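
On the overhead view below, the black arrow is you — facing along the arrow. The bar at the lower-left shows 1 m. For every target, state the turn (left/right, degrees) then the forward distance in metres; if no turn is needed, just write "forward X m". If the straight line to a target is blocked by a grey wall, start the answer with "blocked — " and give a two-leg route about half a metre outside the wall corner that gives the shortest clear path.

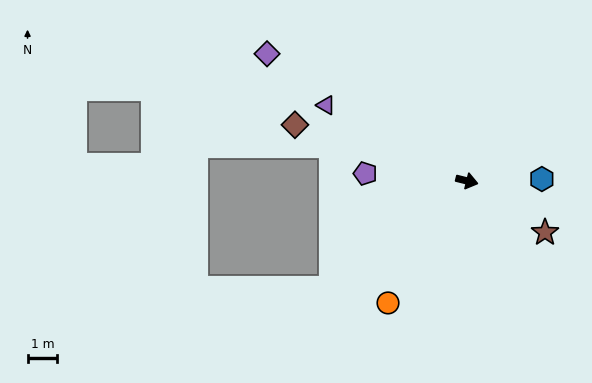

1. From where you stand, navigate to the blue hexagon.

turn left 15°, forward 2.5 m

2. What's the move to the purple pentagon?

turn right 170°, forward 3.4 m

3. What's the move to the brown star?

turn right 19°, forward 3.2 m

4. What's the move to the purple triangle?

turn left 166°, forward 5.4 m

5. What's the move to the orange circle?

turn right 109°, forward 4.9 m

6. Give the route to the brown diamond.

turn left 176°, forward 6.1 m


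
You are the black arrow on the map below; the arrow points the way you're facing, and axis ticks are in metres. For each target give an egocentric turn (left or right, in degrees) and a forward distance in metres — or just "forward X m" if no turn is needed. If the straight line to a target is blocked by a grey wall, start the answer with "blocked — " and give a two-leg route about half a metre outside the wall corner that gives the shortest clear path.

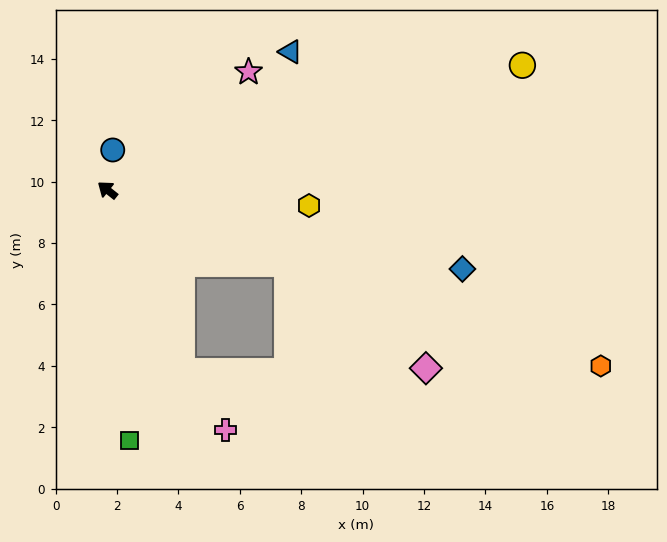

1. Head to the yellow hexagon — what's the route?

turn right 146°, forward 6.6 m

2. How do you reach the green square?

turn left 134°, forward 8.2 m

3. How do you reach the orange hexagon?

turn right 161°, forward 17.1 m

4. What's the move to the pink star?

turn right 102°, forward 6.0 m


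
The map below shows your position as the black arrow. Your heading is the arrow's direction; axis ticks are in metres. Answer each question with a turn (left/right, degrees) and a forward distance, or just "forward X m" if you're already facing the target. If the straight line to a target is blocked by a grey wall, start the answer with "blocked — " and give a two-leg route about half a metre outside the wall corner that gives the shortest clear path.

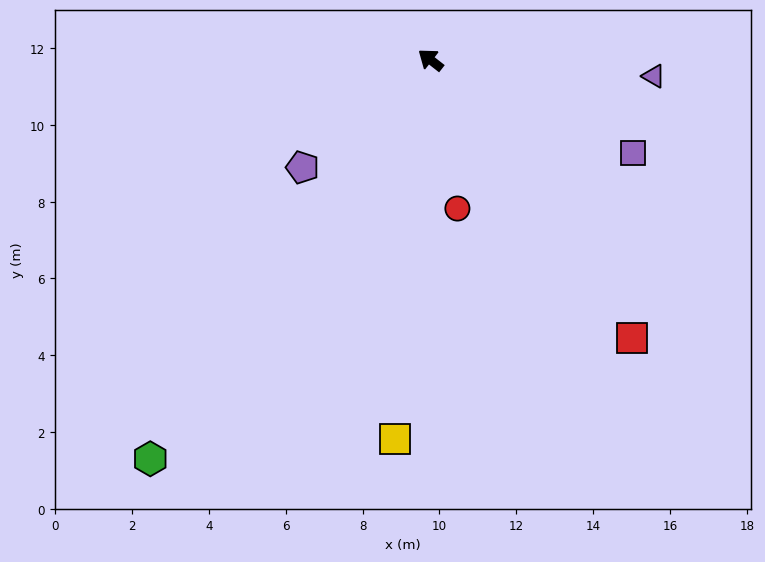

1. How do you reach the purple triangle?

turn right 146°, forward 5.8 m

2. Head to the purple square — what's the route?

turn right 167°, forward 5.8 m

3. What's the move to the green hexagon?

turn left 93°, forward 12.7 m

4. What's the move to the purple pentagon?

turn left 78°, forward 4.4 m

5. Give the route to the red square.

turn left 164°, forward 8.9 m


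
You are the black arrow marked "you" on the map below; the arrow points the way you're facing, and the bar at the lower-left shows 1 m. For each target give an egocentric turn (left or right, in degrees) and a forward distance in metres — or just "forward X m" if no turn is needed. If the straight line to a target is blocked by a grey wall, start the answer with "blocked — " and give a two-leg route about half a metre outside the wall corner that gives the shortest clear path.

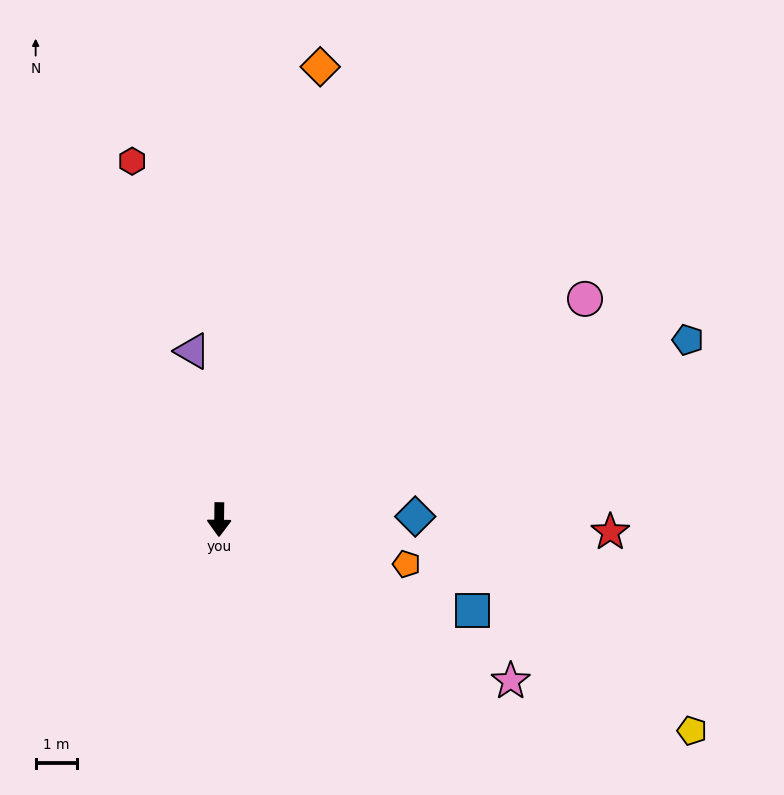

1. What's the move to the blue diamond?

turn left 92°, forward 4.8 m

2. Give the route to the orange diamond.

turn left 168°, forward 11.2 m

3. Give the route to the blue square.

turn left 71°, forward 6.5 m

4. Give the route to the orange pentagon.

turn left 77°, forward 4.7 m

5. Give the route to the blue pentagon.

turn left 112°, forward 12.2 m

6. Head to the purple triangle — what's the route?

turn right 170°, forward 4.1 m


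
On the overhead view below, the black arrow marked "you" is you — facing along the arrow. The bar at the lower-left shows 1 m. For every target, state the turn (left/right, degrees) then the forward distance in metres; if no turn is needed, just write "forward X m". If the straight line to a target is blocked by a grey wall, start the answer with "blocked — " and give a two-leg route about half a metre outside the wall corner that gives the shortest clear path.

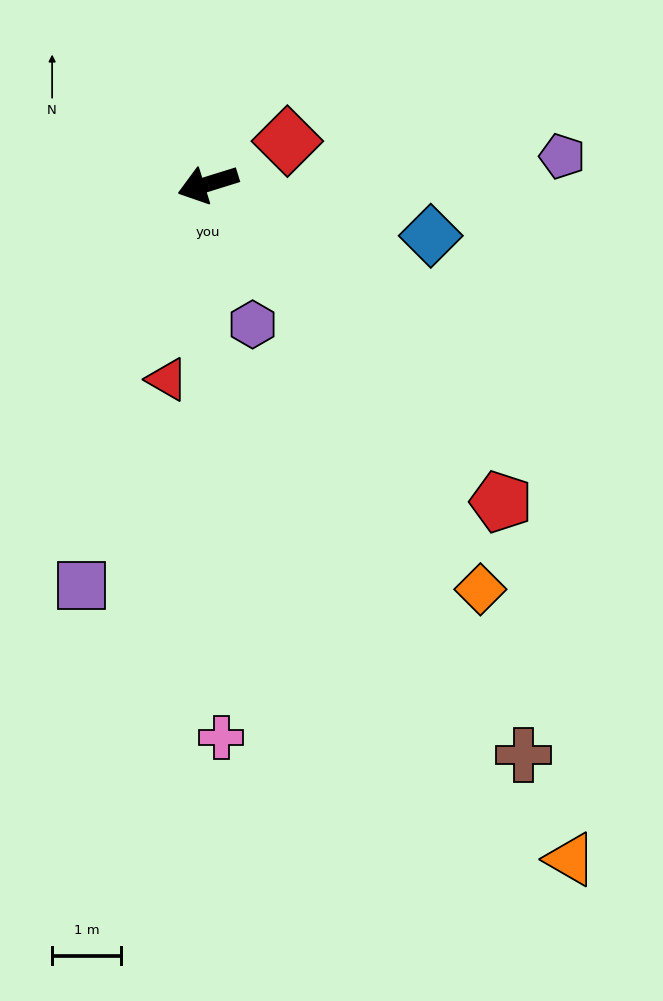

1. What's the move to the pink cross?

turn left 74°, forward 8.0 m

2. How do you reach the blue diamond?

turn left 150°, forward 3.3 m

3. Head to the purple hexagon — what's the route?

turn left 90°, forward 2.1 m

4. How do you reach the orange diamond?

turn left 107°, forward 7.1 m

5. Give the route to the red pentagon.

turn left 115°, forward 6.3 m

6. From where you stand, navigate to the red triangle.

turn left 61°, forward 2.9 m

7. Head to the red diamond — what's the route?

turn right 169°, forward 1.3 m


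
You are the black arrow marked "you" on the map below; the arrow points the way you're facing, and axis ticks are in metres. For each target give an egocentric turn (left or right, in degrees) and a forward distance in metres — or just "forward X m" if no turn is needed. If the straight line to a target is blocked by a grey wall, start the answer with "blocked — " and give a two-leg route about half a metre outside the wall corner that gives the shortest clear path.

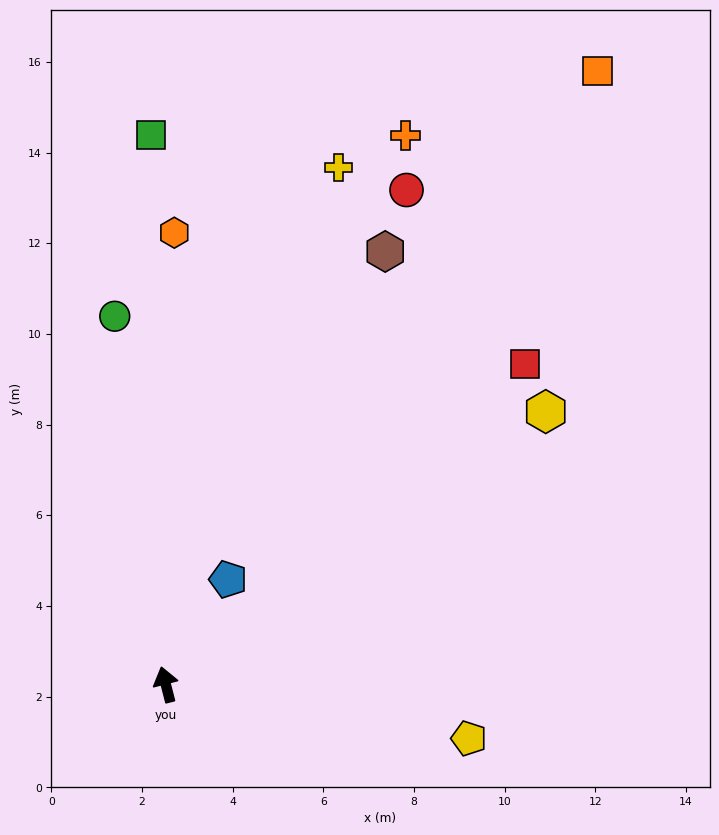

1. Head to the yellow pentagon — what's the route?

turn right 114°, forward 6.8 m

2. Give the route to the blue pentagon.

turn right 45°, forward 2.7 m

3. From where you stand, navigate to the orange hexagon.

turn right 15°, forward 10.0 m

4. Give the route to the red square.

turn right 63°, forward 10.6 m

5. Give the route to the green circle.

turn right 6°, forward 8.2 m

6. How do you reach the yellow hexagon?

turn right 69°, forward 10.3 m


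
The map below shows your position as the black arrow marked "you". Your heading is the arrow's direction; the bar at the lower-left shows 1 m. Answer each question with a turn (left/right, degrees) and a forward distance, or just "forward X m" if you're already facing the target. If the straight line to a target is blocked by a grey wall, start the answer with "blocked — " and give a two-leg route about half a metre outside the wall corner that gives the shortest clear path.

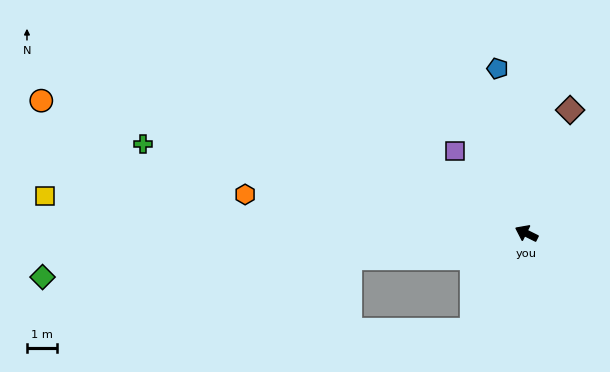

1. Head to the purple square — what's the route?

turn right 23°, forward 3.7 m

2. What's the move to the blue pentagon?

turn right 54°, forward 5.6 m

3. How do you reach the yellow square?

turn left 22°, forward 16.2 m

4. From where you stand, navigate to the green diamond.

turn left 32°, forward 16.3 m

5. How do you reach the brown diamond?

turn right 83°, forward 4.4 m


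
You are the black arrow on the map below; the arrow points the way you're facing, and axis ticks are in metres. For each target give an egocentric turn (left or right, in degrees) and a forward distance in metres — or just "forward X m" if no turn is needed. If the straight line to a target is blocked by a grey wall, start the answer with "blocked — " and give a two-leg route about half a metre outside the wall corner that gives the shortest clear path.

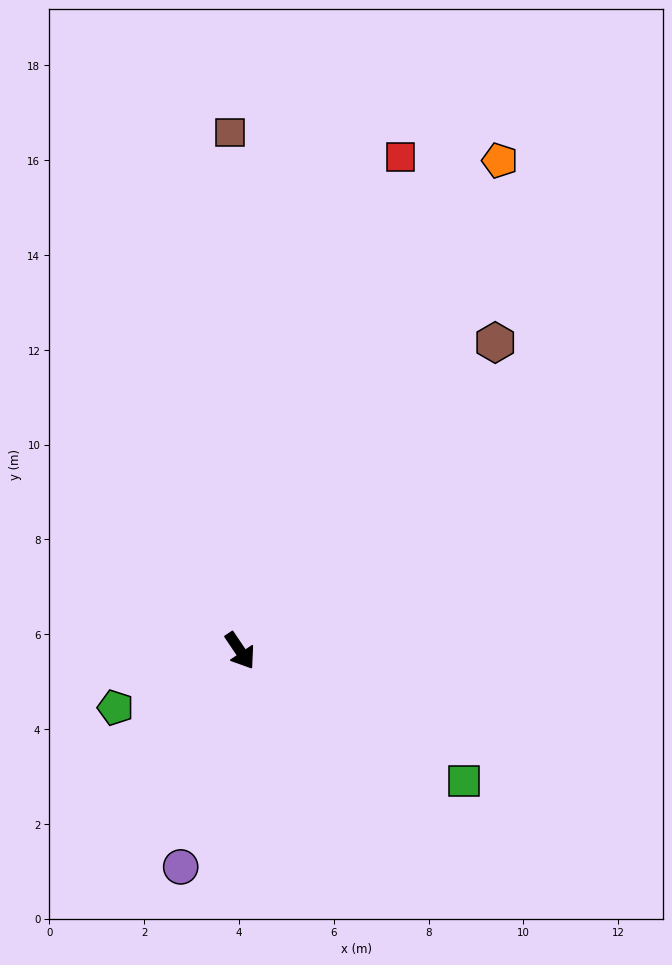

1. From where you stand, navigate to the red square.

turn left 128°, forward 11.0 m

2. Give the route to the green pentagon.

turn right 99°, forward 2.9 m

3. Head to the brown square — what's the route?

turn left 147°, forward 10.9 m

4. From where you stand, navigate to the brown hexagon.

turn left 106°, forward 8.4 m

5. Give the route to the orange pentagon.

turn left 118°, forward 11.7 m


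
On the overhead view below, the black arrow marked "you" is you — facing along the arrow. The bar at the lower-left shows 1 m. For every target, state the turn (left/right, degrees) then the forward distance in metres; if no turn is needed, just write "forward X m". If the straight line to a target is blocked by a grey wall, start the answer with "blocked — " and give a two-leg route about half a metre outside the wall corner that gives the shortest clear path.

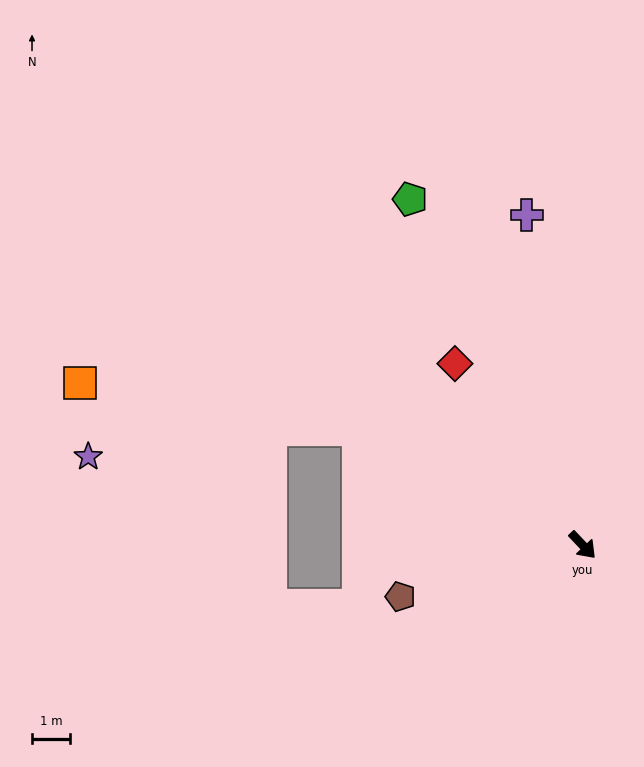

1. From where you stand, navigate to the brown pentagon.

turn right 118°, forward 5.0 m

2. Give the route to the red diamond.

turn left 172°, forward 5.9 m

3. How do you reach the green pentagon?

turn left 163°, forward 10.2 m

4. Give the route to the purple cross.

turn left 146°, forward 8.9 m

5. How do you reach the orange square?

blocked — turn right 161°, forward 6.7 m, then turn left 18°, forward 7.5 m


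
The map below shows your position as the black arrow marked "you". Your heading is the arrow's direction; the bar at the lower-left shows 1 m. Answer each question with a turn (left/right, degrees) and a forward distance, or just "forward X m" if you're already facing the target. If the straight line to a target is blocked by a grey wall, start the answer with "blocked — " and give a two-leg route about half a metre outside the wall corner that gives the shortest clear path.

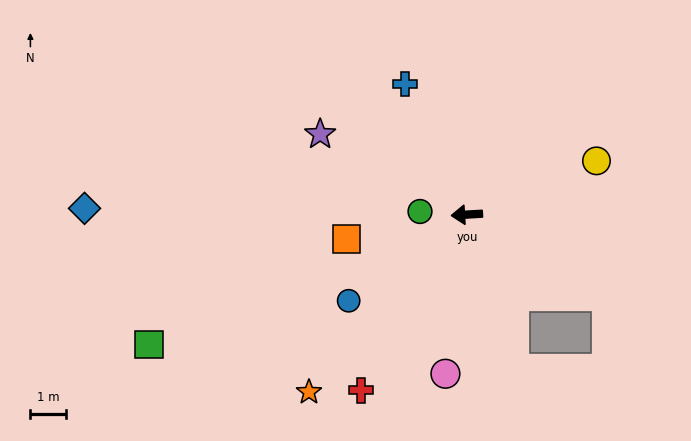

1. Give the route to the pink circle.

turn left 79°, forward 4.6 m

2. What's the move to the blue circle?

turn left 33°, forward 4.2 m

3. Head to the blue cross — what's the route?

turn right 68°, forward 4.1 m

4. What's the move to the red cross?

turn left 56°, forward 5.8 m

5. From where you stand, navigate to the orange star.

turn left 45°, forward 6.8 m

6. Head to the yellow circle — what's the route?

turn right 161°, forward 4.0 m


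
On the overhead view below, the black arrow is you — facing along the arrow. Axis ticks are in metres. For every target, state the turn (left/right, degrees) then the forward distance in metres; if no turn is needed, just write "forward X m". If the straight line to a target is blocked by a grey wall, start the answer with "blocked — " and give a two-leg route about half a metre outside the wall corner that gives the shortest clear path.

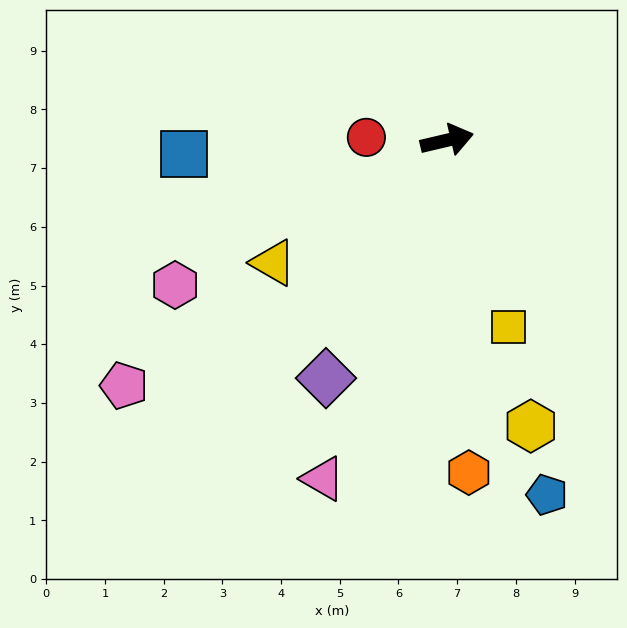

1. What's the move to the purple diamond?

turn right 130°, forward 4.5 m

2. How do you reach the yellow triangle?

turn right 158°, forward 3.6 m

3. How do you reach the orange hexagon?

turn right 100°, forward 5.7 m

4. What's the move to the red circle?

turn left 165°, forward 1.4 m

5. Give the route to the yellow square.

turn right 85°, forward 3.4 m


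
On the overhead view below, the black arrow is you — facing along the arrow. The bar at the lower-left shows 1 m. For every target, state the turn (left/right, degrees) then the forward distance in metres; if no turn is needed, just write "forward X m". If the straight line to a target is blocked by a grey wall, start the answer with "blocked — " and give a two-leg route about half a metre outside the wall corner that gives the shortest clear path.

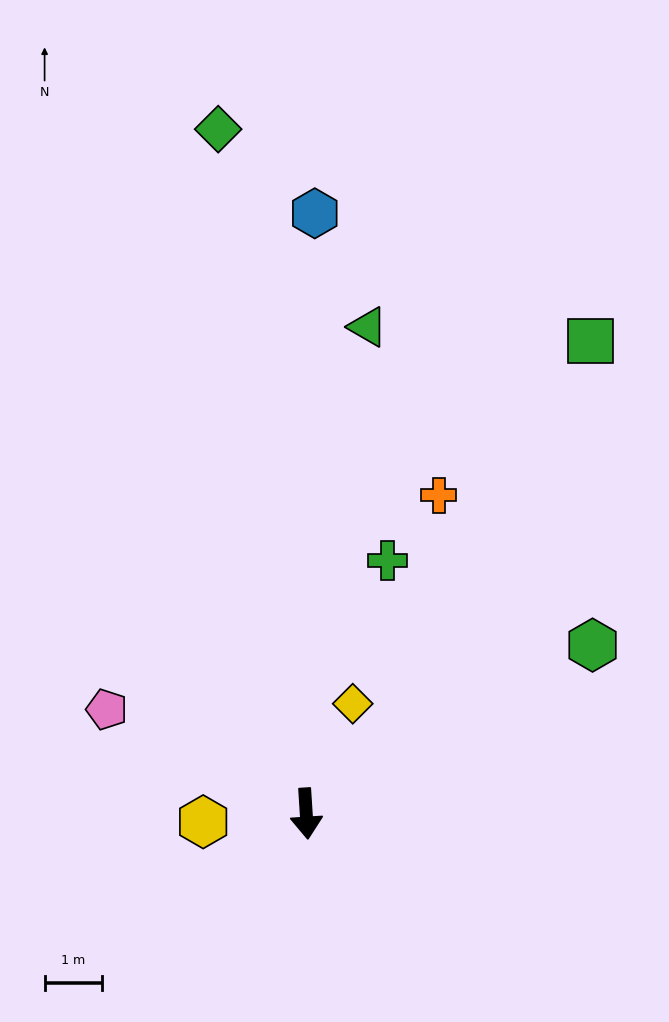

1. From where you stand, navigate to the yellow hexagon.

turn right 89°, forward 1.8 m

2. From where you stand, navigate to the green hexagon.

turn left 117°, forward 5.8 m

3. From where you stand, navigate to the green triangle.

turn left 169°, forward 8.5 m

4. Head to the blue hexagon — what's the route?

turn left 176°, forward 10.4 m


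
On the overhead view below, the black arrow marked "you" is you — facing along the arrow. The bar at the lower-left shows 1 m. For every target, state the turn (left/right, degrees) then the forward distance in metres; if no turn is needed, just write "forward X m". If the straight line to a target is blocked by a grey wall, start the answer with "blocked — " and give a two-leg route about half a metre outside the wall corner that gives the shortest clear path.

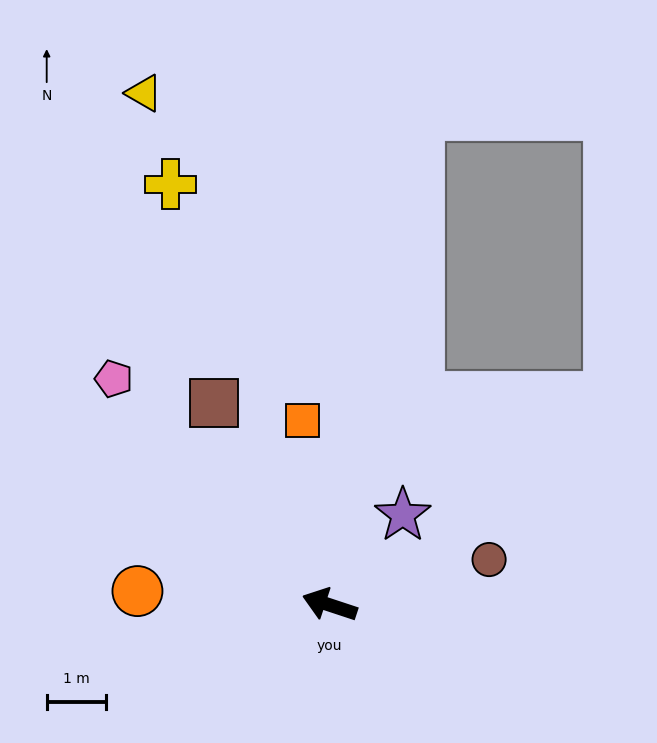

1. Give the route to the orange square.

turn right 63°, forward 3.1 m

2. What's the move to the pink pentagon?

turn right 28°, forward 5.3 m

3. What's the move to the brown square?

turn right 42°, forward 3.9 m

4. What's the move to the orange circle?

turn left 14°, forward 3.2 m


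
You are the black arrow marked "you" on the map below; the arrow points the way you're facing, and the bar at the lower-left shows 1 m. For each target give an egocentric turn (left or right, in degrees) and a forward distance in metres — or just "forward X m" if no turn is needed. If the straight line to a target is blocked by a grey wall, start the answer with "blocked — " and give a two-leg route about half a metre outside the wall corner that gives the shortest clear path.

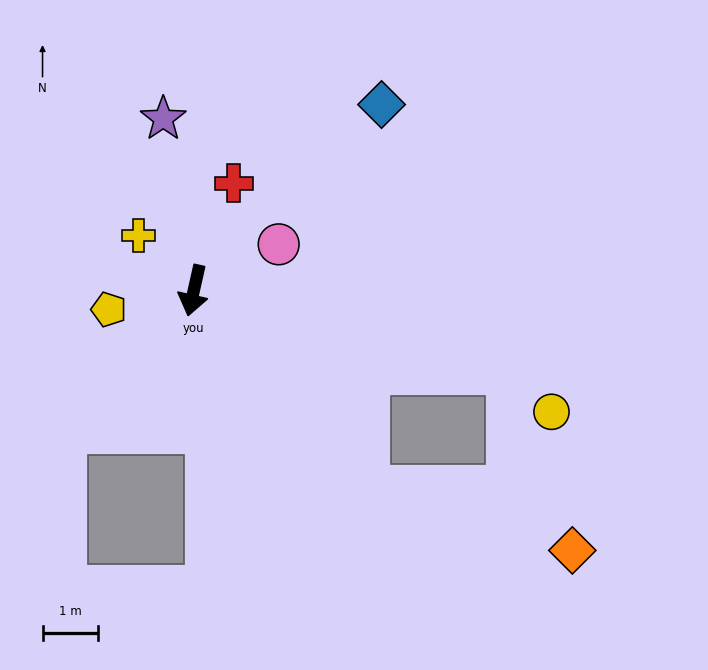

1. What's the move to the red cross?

turn left 172°, forward 2.1 m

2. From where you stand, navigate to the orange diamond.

blocked — turn left 54°, forward 4.8 m, then turn left 32°, forward 3.9 m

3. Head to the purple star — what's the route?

turn right 157°, forward 3.2 m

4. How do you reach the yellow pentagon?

turn right 65°, forward 1.6 m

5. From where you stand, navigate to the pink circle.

turn left 131°, forward 1.8 m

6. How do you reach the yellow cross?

turn right 122°, forward 1.4 m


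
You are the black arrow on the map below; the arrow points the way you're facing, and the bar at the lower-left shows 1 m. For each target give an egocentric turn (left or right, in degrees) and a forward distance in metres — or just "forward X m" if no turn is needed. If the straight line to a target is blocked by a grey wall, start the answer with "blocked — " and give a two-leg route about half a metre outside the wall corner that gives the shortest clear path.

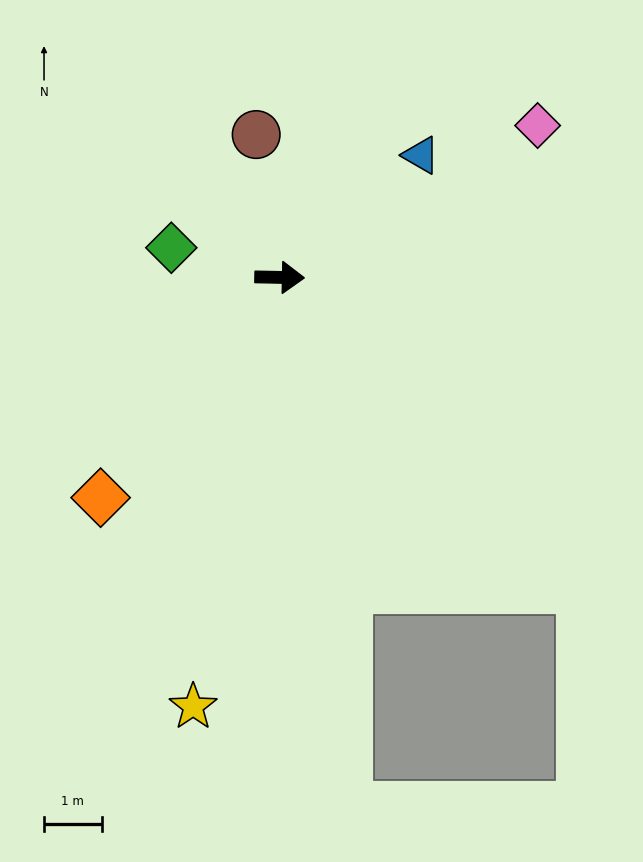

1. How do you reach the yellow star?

turn right 100°, forward 7.6 m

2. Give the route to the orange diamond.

turn right 128°, forward 4.9 m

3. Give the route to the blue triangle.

turn left 42°, forward 3.2 m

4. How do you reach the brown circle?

turn left 100°, forward 2.5 m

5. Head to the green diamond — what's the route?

turn left 166°, forward 2.0 m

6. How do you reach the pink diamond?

turn left 32°, forward 5.2 m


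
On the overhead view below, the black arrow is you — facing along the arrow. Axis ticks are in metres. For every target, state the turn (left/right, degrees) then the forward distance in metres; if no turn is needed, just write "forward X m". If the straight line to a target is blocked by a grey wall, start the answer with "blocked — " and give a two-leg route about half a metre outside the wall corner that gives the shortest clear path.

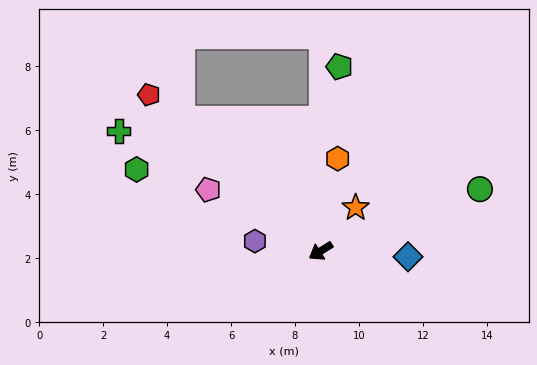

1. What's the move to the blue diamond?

turn left 144°, forward 2.7 m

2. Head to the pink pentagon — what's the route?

turn right 61°, forward 4.0 m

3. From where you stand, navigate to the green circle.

turn left 169°, forward 5.3 m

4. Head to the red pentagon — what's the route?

turn right 74°, forward 7.3 m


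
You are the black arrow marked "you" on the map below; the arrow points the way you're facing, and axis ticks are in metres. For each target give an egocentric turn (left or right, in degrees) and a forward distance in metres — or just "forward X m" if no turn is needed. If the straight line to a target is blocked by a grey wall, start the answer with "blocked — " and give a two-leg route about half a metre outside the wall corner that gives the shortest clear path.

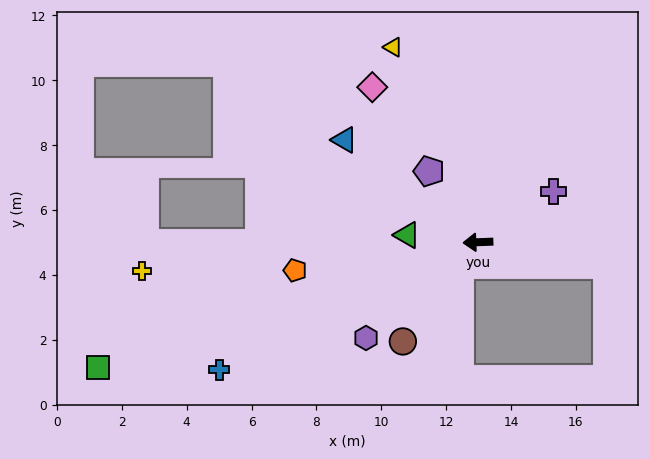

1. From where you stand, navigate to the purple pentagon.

turn right 58°, forward 2.7 m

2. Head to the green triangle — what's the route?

turn right 8°, forward 2.2 m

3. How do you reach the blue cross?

turn left 24°, forward 8.9 m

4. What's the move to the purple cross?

turn right 148°, forward 2.8 m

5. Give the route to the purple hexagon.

turn left 38°, forward 4.5 m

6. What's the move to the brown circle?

turn left 51°, forward 3.8 m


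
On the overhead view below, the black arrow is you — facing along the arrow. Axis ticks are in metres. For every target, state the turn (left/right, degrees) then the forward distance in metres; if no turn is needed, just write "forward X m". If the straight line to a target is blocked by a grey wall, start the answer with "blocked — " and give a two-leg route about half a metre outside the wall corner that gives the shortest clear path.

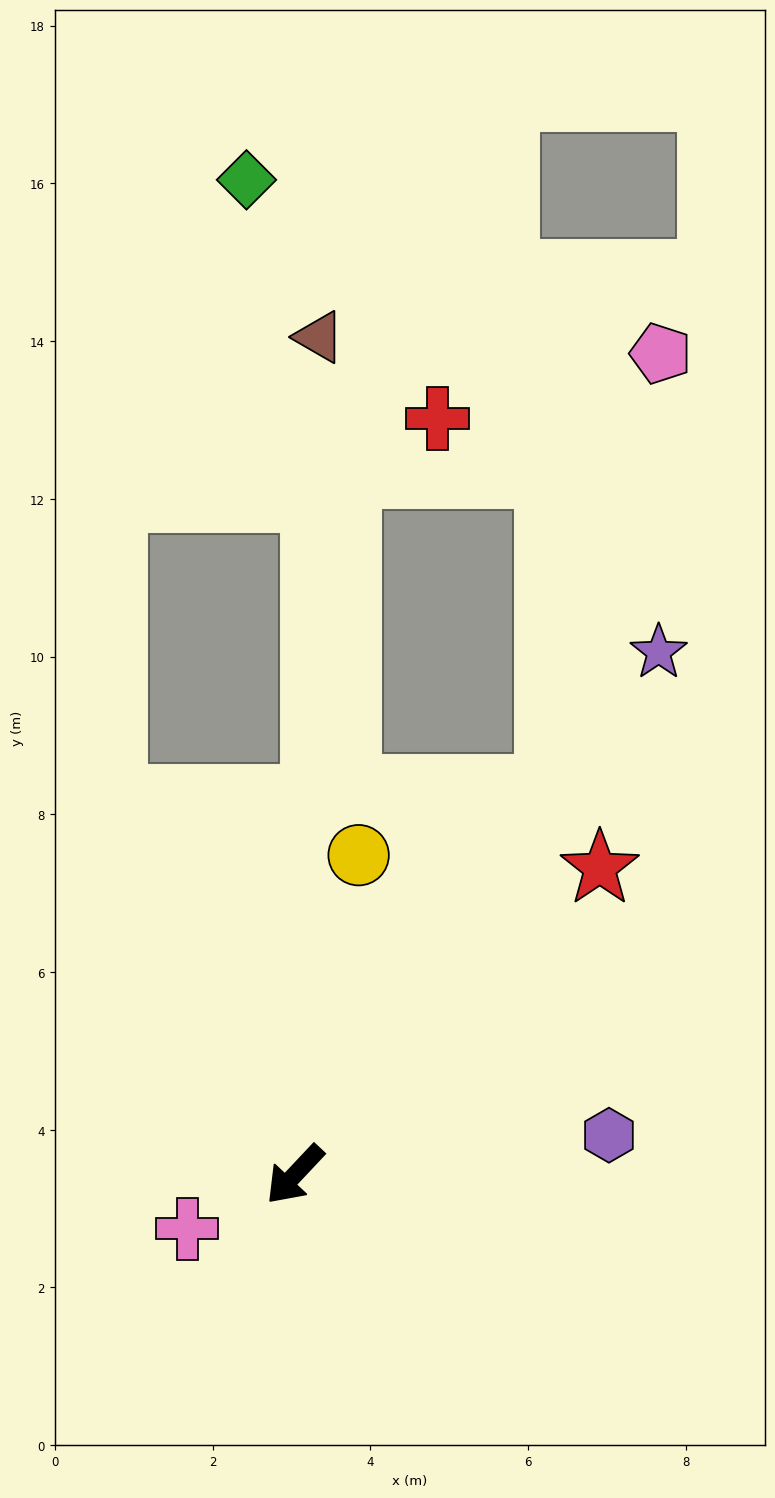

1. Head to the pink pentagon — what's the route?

blocked — turn right 170°, forward 5.9 m, then turn left 19°, forward 5.7 m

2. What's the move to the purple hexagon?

turn left 140°, forward 4.0 m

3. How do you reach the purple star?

turn right 172°, forward 8.1 m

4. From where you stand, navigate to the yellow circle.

turn right 148°, forward 4.1 m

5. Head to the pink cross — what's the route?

turn right 20°, forward 1.5 m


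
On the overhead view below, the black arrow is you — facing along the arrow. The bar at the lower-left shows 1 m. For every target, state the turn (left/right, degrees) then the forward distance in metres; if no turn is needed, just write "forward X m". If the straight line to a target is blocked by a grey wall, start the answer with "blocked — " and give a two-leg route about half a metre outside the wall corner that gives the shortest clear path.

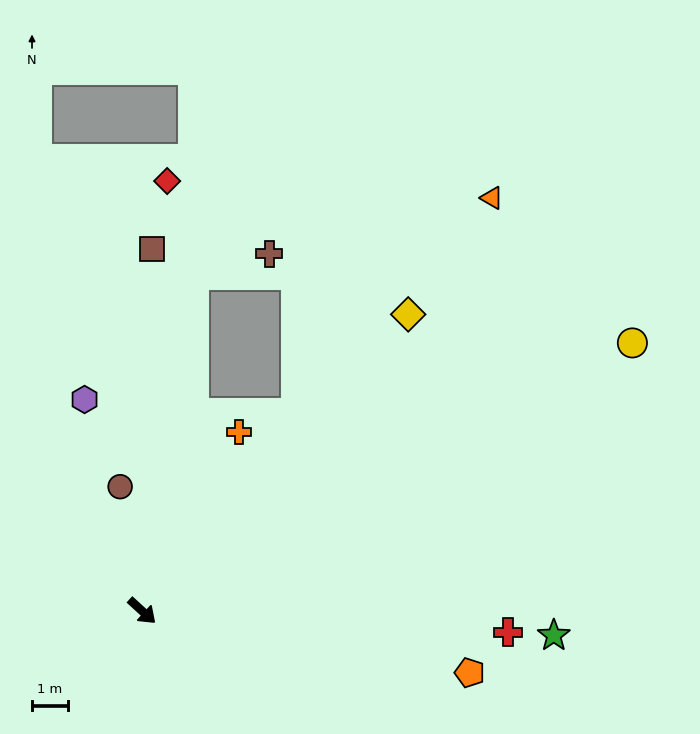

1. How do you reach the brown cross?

blocked — turn left 124°, forward 9.5 m, then turn right 66°, forward 2.2 m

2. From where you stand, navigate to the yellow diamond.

turn left 91°, forward 11.1 m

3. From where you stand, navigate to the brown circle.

turn left 142°, forward 3.5 m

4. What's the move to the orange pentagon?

turn left 32°, forward 9.3 m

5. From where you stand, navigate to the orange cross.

turn left 104°, forward 5.7 m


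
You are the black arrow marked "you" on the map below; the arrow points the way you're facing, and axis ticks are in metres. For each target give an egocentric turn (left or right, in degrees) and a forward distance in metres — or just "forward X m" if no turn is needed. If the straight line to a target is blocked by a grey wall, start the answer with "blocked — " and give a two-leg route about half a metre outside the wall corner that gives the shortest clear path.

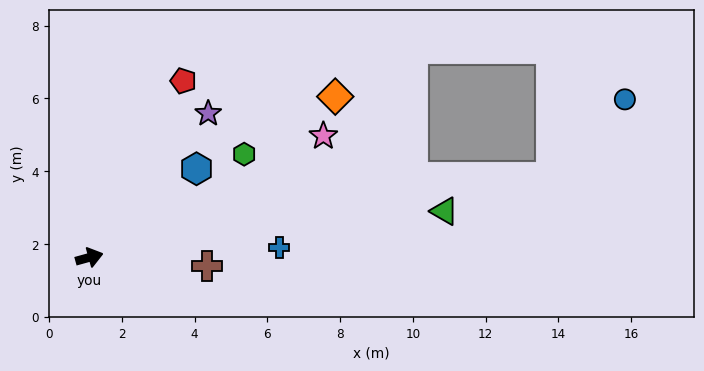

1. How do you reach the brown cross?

turn right 20°, forward 3.2 m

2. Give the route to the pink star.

turn left 12°, forward 7.3 m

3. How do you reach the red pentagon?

turn left 47°, forward 5.5 m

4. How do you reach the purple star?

turn left 35°, forward 5.1 m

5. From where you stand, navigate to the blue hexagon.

turn left 24°, forward 3.8 m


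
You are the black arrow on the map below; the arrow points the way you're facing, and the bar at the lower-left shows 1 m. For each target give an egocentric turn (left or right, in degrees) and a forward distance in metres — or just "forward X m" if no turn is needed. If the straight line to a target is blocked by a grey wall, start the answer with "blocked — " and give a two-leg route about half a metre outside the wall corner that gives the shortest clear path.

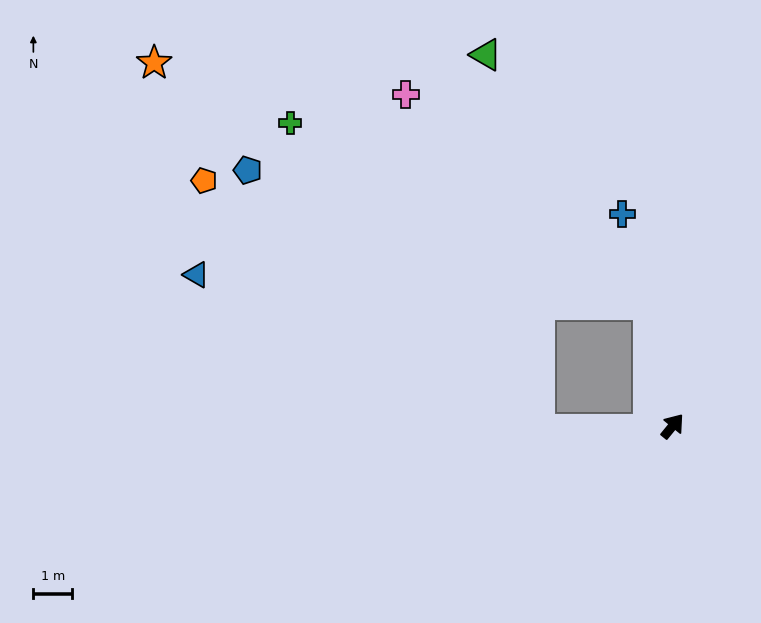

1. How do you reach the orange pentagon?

blocked — turn left 50°, forward 3.2 m, then turn left 64°, forward 11.9 m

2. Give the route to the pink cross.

blocked — turn left 50°, forward 3.2 m, then turn left 39°, forward 8.3 m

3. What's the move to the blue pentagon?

blocked — turn left 50°, forward 3.2 m, then turn left 61°, forward 10.9 m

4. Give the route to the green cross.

blocked — turn left 50°, forward 3.2 m, then turn left 53°, forward 10.4 m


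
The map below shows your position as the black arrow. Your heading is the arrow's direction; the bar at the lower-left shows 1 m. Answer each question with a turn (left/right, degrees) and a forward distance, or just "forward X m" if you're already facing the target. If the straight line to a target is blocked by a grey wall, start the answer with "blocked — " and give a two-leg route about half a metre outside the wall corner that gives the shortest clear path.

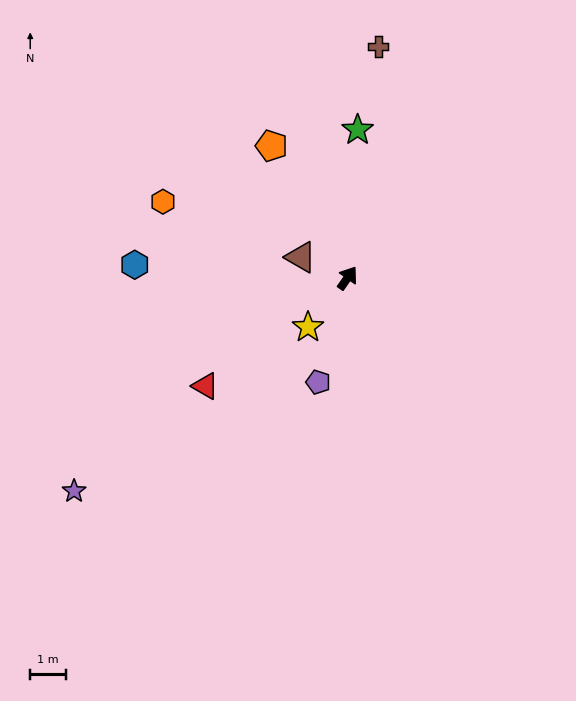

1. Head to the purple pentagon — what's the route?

turn right 161°, forward 3.1 m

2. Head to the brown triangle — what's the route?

turn left 101°, forward 1.4 m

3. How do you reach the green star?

turn left 31°, forward 4.2 m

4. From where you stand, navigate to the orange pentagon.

turn left 65°, forward 4.3 m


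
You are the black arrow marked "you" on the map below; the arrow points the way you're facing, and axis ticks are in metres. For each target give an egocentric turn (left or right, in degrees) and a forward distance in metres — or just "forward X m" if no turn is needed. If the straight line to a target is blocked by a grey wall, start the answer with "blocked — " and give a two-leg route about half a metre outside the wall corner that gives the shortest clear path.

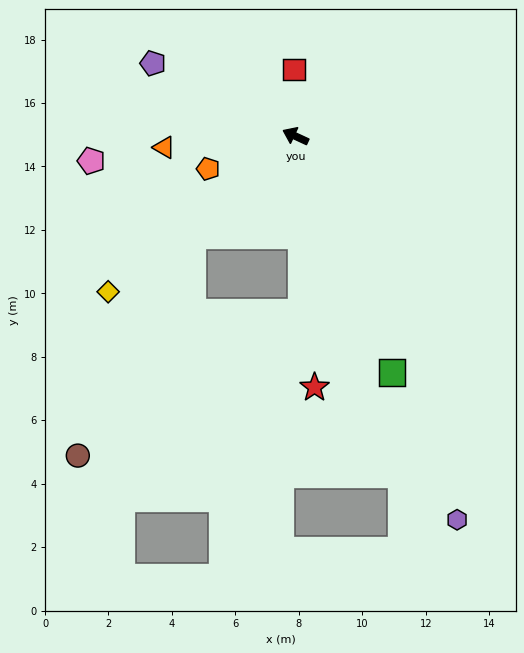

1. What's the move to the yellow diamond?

turn left 65°, forward 7.7 m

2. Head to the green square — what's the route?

turn left 137°, forward 8.0 m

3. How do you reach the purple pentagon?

turn right 2°, forward 5.0 m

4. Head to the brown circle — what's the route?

blocked — turn left 69°, forward 4.5 m, then turn left 18°, forward 7.8 m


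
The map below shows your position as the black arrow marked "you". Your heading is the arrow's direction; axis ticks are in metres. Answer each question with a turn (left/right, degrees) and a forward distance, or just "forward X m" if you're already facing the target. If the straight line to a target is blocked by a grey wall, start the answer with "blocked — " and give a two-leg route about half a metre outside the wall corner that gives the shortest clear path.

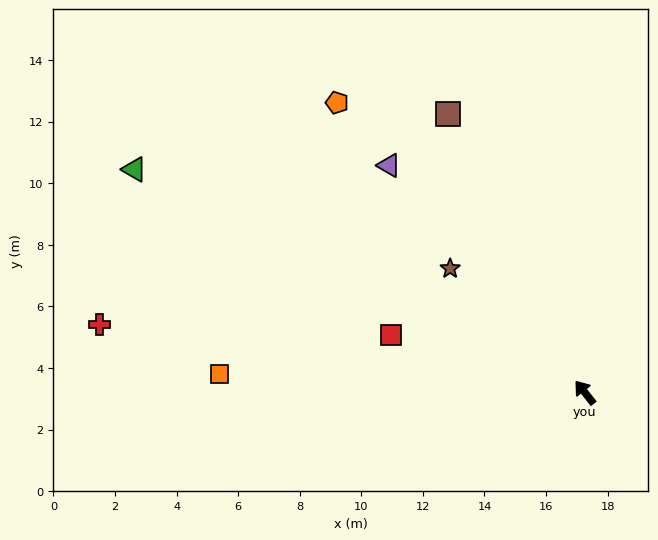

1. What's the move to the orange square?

turn left 49°, forward 11.9 m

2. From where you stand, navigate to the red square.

turn left 35°, forward 6.6 m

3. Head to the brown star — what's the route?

turn left 9°, forward 5.9 m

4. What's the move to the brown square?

turn right 12°, forward 10.1 m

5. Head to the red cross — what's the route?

turn left 44°, forward 15.9 m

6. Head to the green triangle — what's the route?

turn left 25°, forward 16.3 m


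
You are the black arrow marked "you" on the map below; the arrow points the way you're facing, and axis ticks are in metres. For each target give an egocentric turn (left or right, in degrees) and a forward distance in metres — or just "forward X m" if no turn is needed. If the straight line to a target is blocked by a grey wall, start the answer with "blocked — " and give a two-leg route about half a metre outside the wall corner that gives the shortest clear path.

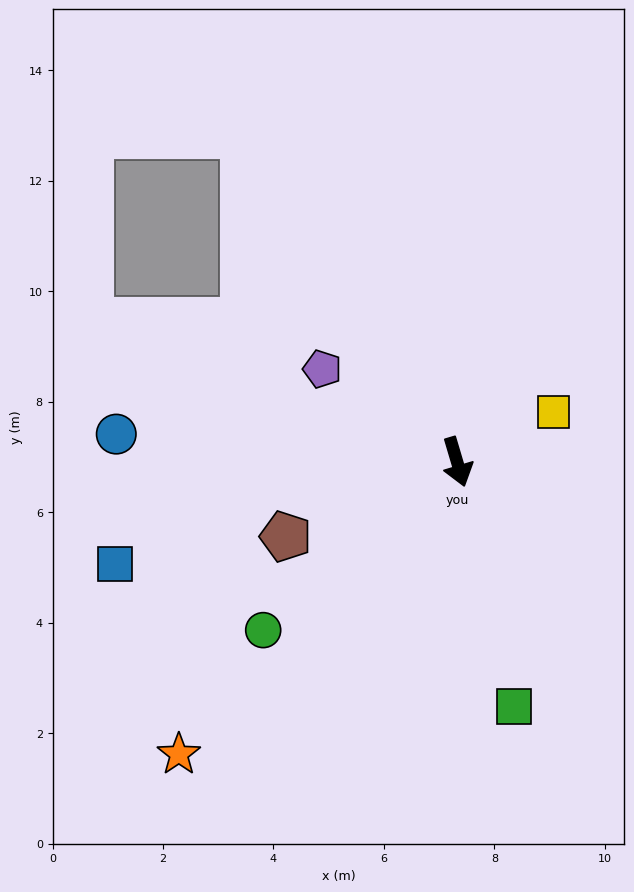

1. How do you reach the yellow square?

turn left 101°, forward 2.0 m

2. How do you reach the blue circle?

turn right 111°, forward 6.2 m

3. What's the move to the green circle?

turn right 66°, forward 4.6 m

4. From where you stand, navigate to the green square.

turn right 3°, forward 4.5 m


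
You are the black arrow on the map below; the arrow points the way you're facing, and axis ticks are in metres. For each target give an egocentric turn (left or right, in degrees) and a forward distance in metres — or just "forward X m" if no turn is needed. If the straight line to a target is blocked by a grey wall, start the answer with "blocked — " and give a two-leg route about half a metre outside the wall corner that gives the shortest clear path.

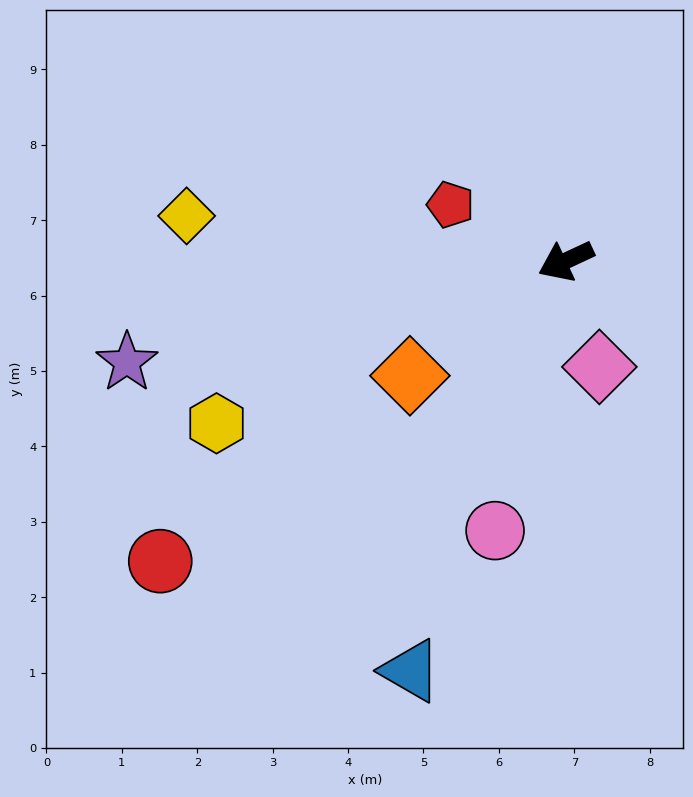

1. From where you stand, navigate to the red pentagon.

turn right 51°, forward 1.7 m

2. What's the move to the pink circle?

turn left 50°, forward 3.7 m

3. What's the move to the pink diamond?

turn left 83°, forward 1.5 m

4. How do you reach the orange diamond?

turn left 11°, forward 2.6 m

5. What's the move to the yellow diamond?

turn right 32°, forward 5.1 m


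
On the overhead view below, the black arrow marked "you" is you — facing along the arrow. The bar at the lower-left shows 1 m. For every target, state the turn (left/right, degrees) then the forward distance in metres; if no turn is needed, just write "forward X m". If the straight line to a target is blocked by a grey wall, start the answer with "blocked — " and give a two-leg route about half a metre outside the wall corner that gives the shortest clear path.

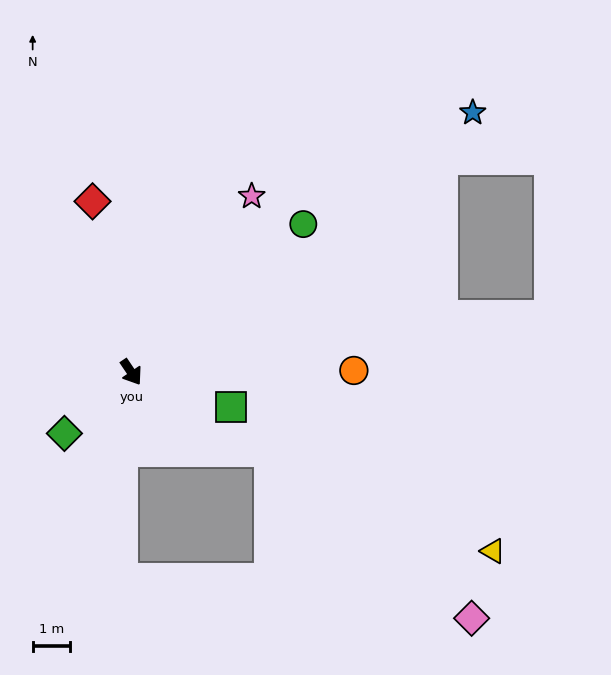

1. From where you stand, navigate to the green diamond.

turn right 81°, forward 2.4 m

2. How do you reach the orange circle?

turn left 56°, forward 6.0 m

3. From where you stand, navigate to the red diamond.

turn left 159°, forward 4.7 m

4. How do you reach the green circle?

turn left 97°, forward 6.1 m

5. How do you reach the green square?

turn left 37°, forward 2.8 m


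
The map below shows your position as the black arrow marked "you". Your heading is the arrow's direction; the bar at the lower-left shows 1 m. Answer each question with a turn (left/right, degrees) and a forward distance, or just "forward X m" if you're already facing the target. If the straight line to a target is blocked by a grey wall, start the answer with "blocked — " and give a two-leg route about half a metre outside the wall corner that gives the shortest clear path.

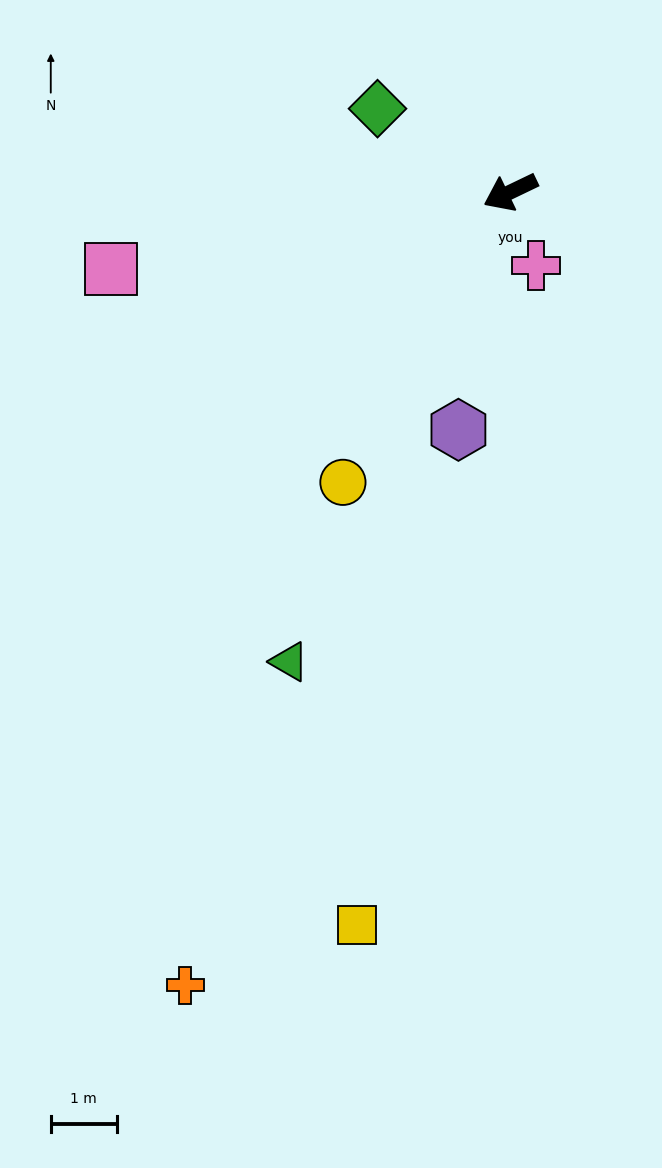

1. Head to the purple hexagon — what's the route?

turn left 52°, forward 3.7 m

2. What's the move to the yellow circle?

turn left 34°, forward 5.1 m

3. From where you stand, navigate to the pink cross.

turn left 84°, forward 1.2 m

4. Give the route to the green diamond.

turn right 58°, forward 2.4 m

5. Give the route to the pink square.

turn right 15°, forward 6.2 m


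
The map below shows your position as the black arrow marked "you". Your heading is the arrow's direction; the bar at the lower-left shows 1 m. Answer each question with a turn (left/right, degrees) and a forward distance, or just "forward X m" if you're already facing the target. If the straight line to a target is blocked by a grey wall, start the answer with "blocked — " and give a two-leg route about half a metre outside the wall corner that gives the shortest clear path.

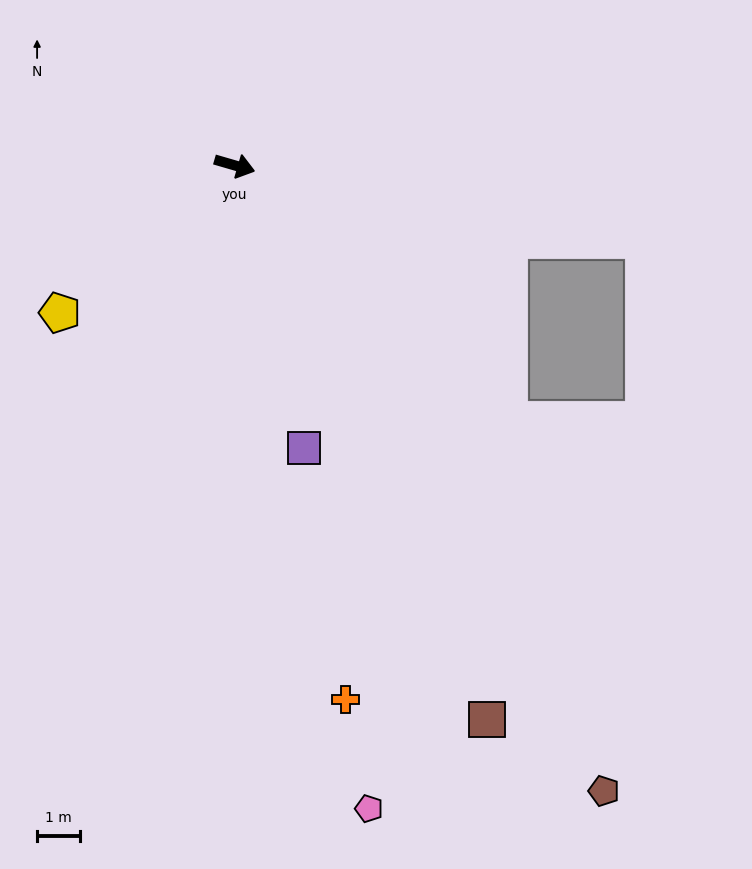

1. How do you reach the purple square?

turn right 60°, forward 6.7 m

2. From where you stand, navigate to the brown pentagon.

turn right 43°, forward 16.8 m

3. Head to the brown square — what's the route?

turn right 49°, forward 14.1 m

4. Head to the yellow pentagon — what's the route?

turn right 124°, forward 5.3 m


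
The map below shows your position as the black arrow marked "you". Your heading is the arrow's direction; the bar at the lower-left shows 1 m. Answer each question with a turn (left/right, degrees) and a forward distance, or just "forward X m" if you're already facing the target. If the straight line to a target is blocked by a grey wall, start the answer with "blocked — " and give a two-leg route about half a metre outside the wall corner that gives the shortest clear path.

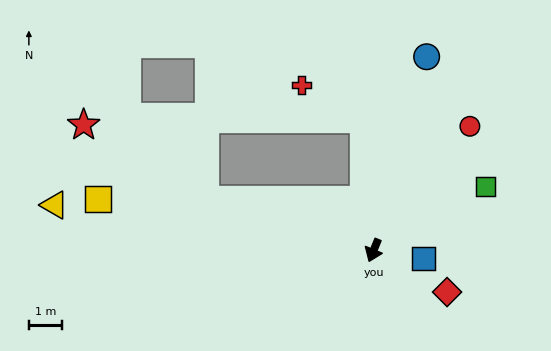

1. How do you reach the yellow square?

turn right 78°, forward 8.4 m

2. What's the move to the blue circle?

turn right 173°, forward 6.0 m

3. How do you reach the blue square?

turn left 103°, forward 1.5 m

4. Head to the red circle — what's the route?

turn left 164°, forward 4.7 m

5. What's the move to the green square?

turn left 142°, forward 3.9 m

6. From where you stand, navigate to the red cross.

blocked — turn right 154°, forward 4.0 m, then turn left 58°, forward 2.1 m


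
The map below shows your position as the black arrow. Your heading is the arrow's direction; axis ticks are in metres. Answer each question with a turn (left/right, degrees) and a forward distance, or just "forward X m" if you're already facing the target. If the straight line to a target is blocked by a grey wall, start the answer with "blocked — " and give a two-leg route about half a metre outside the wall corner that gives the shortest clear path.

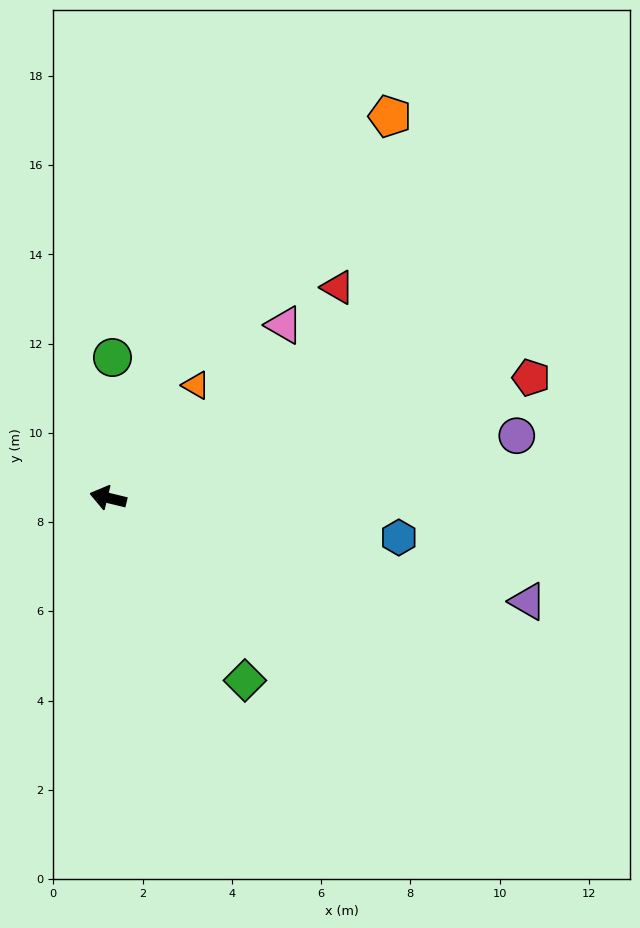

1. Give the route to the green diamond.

turn left 141°, forward 5.1 m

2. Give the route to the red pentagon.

turn right 150°, forward 9.9 m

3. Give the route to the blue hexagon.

turn right 174°, forward 6.6 m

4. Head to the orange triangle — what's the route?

turn right 114°, forward 3.2 m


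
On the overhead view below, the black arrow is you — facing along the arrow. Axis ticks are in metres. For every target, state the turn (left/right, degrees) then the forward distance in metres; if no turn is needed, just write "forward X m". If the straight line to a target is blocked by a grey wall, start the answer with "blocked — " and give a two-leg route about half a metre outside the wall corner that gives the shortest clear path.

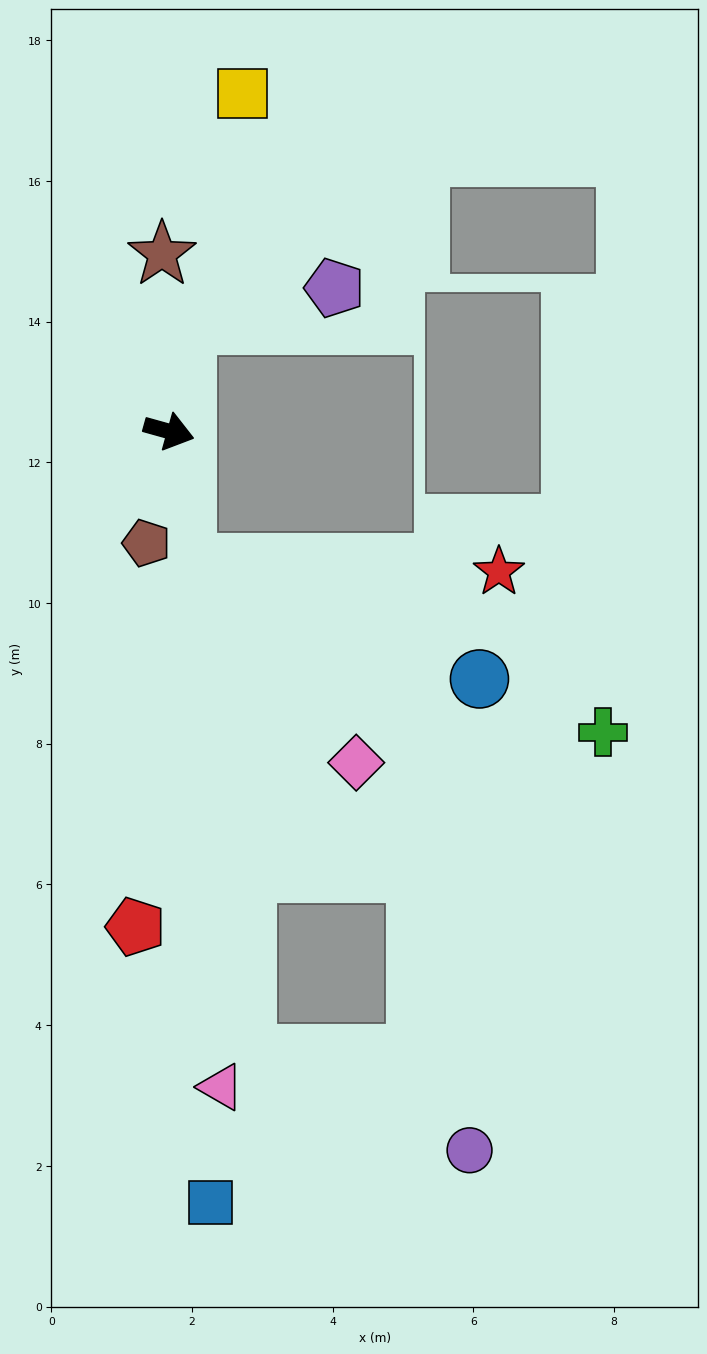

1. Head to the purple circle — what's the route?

blocked — turn right 67°, forward 8.9 m, then turn left 59°, forward 3.4 m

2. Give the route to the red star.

blocked — turn right 67°, forward 1.9 m, then turn left 81°, forward 4.5 m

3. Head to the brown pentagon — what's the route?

turn right 86°, forward 1.6 m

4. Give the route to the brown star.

turn left 108°, forward 2.5 m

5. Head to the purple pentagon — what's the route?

blocked — turn left 97°, forward 1.5 m, then turn right 68°, forward 2.2 m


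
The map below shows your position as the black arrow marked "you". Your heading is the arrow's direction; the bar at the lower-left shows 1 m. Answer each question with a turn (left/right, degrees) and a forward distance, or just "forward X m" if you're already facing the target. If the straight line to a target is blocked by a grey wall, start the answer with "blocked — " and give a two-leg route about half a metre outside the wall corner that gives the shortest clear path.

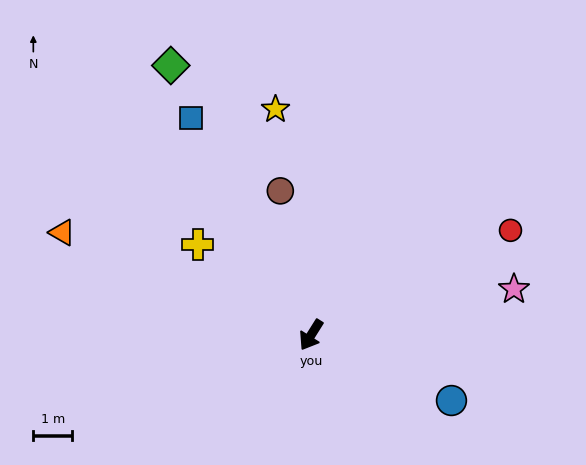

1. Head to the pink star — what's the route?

turn left 135°, forward 5.4 m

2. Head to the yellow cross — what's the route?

turn right 97°, forward 3.7 m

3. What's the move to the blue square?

turn right 119°, forward 6.4 m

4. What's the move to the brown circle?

turn right 136°, forward 3.8 m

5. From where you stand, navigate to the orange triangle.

turn right 80°, forward 7.0 m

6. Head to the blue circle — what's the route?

turn left 97°, forward 4.0 m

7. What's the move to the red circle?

turn left 150°, forward 5.8 m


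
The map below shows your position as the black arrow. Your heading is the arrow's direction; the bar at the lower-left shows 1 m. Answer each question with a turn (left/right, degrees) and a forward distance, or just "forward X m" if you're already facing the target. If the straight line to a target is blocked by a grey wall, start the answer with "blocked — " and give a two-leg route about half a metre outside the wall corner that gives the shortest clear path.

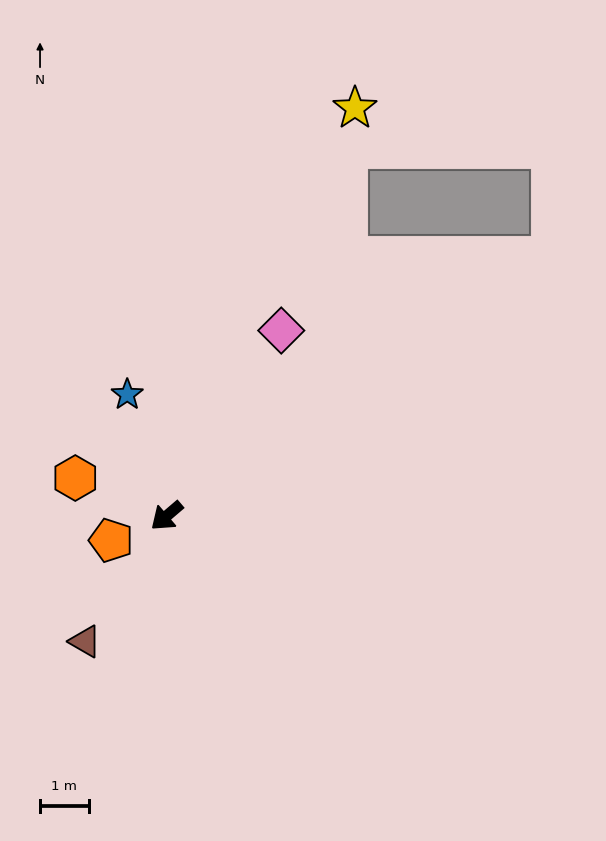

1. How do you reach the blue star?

turn right 113°, forward 2.6 m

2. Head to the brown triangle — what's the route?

turn left 16°, forward 3.1 m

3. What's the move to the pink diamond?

turn right 162°, forward 4.5 m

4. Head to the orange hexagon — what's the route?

turn right 63°, forward 2.0 m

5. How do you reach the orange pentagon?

turn right 17°, forward 1.2 m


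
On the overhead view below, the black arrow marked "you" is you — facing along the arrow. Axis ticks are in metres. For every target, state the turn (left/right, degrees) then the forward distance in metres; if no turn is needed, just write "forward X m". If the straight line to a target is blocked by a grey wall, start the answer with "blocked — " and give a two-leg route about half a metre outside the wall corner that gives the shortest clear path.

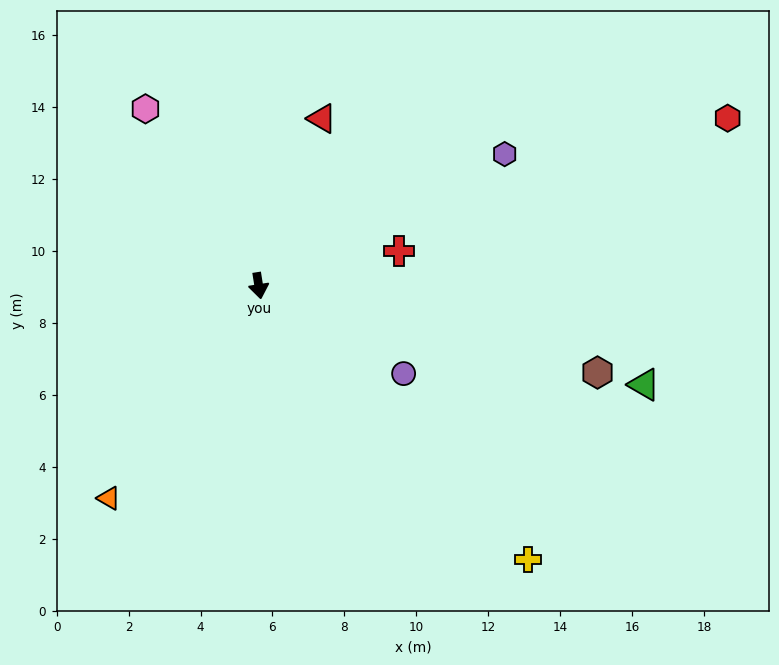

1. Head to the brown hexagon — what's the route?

turn left 67°, forward 9.7 m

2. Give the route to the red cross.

turn left 95°, forward 4.0 m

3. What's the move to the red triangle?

turn left 150°, forward 5.0 m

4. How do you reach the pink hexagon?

turn right 156°, forward 5.8 m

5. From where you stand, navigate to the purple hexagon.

turn left 109°, forward 7.8 m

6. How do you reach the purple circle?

turn left 50°, forward 4.7 m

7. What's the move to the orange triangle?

turn right 44°, forward 7.2 m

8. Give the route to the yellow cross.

turn left 36°, forward 10.7 m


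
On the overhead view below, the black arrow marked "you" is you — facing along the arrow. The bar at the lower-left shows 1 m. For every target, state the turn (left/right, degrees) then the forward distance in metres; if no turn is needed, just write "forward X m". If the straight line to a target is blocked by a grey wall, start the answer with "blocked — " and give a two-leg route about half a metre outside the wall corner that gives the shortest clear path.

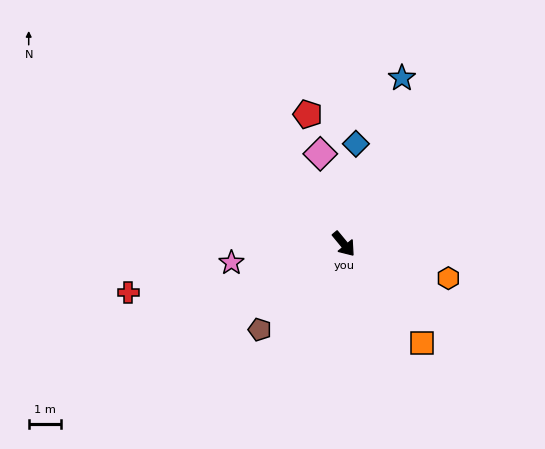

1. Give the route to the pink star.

turn right 120°, forward 3.5 m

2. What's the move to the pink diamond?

turn left 155°, forward 2.8 m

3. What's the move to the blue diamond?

turn left 134°, forward 3.1 m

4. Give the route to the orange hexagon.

turn left 32°, forward 3.4 m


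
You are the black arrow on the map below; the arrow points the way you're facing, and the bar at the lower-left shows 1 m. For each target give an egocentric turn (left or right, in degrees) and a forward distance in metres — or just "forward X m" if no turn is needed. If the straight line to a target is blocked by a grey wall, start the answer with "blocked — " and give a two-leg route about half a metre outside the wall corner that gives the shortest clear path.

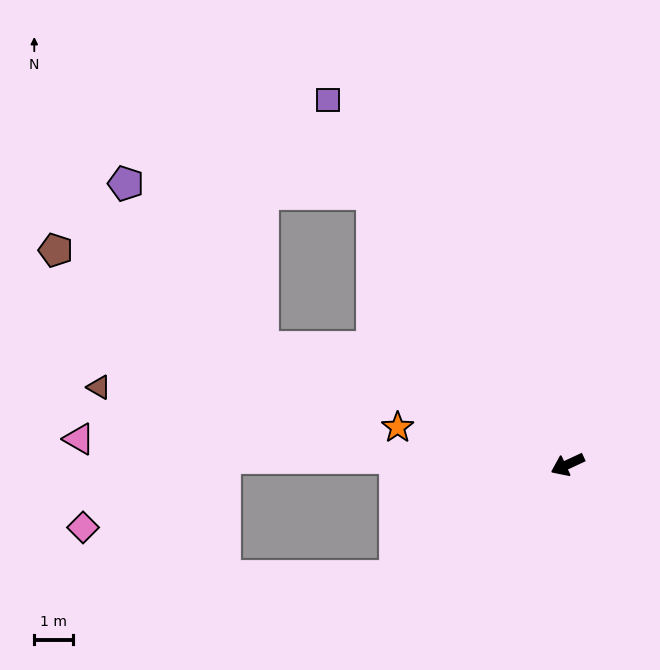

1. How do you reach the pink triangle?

turn right 28°, forward 12.7 m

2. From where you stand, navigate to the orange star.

turn right 37°, forward 4.5 m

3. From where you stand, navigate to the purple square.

turn right 82°, forward 11.3 m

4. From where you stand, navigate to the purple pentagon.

blocked — turn right 46°, forward 8.5 m, then turn right 29°, forward 5.5 m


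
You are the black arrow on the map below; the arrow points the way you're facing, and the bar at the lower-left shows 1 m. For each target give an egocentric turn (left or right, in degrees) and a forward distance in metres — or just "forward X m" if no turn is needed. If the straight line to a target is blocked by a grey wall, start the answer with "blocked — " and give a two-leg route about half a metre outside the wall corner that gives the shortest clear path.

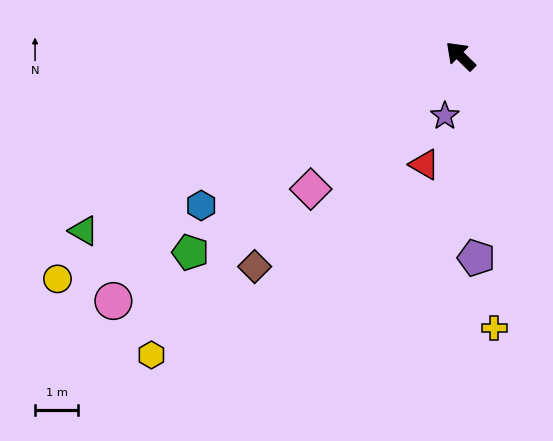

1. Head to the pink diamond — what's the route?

turn left 86°, forward 4.6 m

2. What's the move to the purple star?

turn left 120°, forward 1.4 m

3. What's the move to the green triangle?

turn left 69°, forward 9.6 m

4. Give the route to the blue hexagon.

turn left 74°, forward 6.9 m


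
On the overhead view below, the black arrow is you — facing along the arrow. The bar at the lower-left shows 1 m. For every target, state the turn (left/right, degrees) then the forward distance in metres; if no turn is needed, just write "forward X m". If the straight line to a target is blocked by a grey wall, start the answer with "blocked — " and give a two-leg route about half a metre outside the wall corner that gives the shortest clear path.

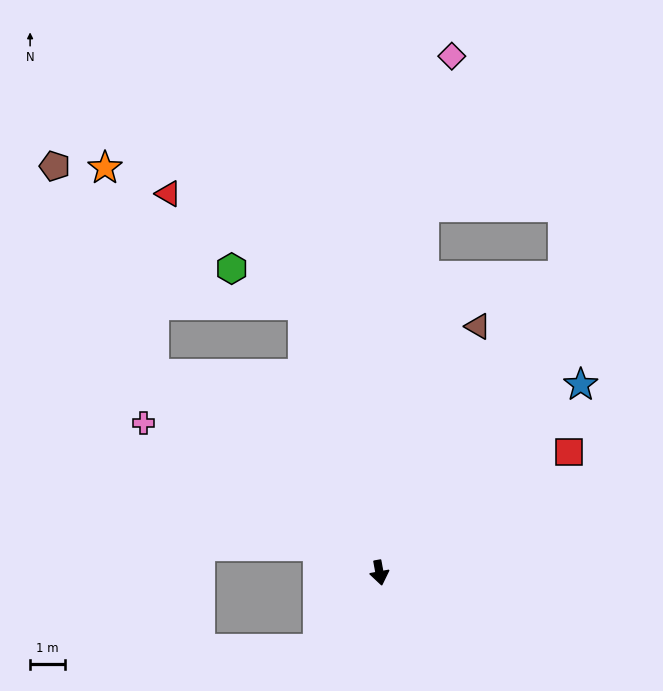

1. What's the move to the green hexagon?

blocked — turn right 174°, forward 8.0 m, then turn left 46°, forward 2.3 m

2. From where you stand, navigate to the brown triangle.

turn left 148°, forward 7.6 m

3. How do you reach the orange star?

blocked — turn right 142°, forward 8.7 m, then turn right 35°, forward 6.1 m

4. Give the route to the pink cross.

turn right 133°, forward 8.0 m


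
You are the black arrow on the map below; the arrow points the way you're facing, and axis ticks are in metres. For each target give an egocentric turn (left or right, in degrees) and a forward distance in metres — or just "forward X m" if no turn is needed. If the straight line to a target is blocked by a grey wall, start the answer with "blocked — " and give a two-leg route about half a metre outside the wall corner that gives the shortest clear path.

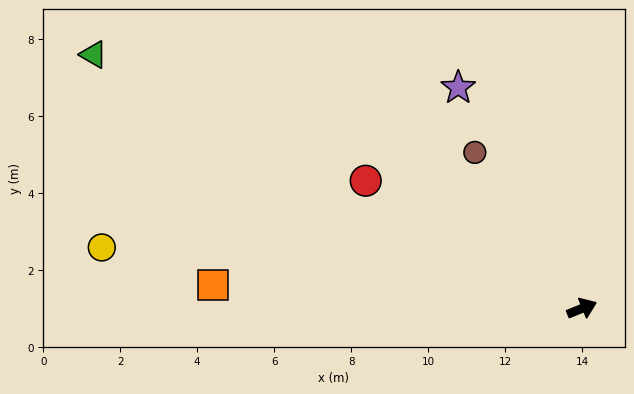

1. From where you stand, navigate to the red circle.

turn left 127°, forward 6.5 m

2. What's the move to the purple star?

turn left 97°, forward 6.6 m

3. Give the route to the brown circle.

turn left 102°, forward 4.9 m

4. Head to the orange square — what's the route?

turn left 154°, forward 9.6 m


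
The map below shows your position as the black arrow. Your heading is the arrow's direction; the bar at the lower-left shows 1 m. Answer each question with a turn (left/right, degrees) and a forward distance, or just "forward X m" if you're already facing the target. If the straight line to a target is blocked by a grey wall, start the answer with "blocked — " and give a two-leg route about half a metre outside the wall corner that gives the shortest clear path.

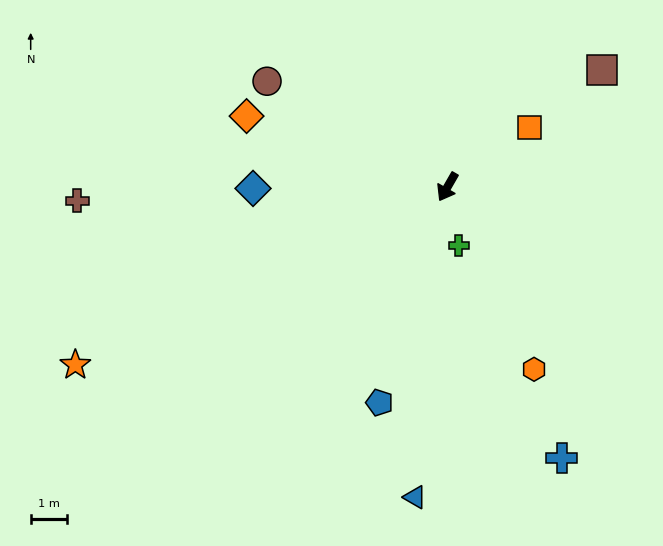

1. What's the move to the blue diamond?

turn right 60°, forward 5.4 m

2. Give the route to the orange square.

turn left 156°, forward 2.8 m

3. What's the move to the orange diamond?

turn right 80°, forward 5.9 m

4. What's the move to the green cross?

turn left 41°, forward 1.7 m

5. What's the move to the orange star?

turn right 35°, forward 11.5 m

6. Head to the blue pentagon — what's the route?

turn left 12°, forward 6.3 m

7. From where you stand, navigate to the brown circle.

turn right 90°, forward 5.8 m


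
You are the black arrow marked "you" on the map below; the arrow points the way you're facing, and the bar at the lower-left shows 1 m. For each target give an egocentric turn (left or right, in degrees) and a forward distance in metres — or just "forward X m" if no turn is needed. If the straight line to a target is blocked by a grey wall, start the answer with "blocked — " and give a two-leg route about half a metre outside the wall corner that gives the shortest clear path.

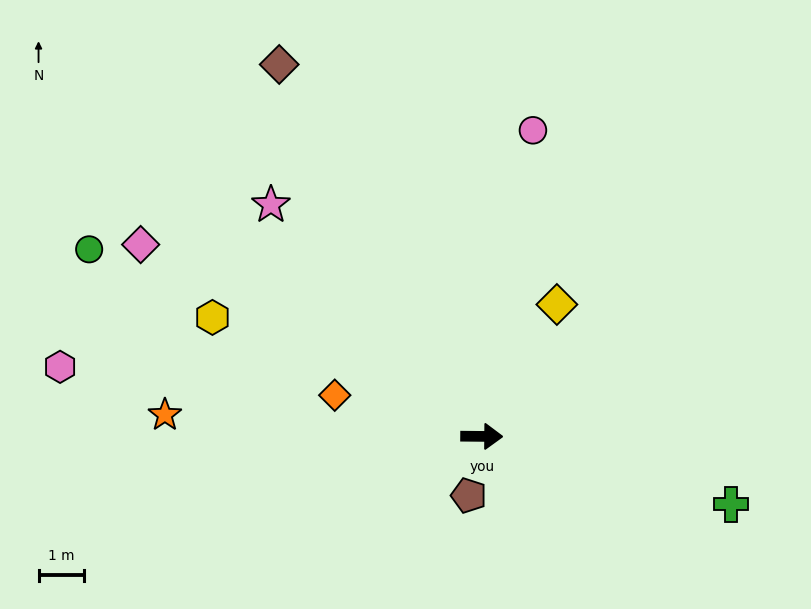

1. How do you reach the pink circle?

turn left 81°, forward 6.8 m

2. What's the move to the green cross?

turn right 15°, forward 5.6 m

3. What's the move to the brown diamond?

turn left 119°, forward 9.2 m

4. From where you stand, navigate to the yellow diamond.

turn left 61°, forward 3.3 m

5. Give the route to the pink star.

turn left 133°, forward 6.8 m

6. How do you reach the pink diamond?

turn left 151°, forward 8.5 m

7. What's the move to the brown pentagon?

turn right 102°, forward 1.3 m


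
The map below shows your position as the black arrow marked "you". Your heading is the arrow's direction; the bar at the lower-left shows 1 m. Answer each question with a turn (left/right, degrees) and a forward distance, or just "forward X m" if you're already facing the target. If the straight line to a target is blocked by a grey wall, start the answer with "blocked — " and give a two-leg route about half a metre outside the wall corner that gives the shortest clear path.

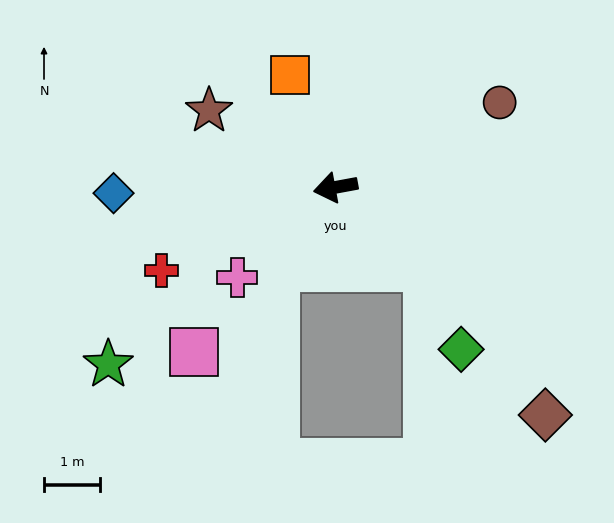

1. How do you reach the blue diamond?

turn right 9°, forward 3.9 m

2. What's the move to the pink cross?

turn left 32°, forward 2.4 m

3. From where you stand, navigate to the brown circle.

turn right 163°, forward 3.3 m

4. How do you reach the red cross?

turn left 15°, forward 3.4 m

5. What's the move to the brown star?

turn right 42°, forward 2.6 m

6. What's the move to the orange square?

turn right 78°, forward 2.1 m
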